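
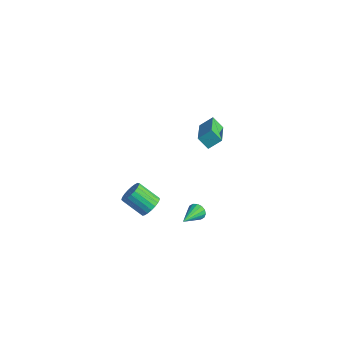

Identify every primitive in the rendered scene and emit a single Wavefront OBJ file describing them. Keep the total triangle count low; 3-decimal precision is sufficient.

v 3.638 -0.691 -2.68
v 3.786 -0.448 -2.187
v 4.162 -2.189 -2.1
v 3.506 -0.531 -2.15
v 3.261 -0.658 -2.254
v 3.117 -0.793 -2.473
v 3.112 -0.901 -2.748
v 3.249 -0.953 -3.004
v 3.489 -0.934 -3.174
v 3.77 -0.851 -3.211
v 4.015 -0.724 -3.107
v 4.159 -0.589 -2.888
v 4.164 -0.481 -2.613
v 4.027 -0.429 -2.357
v 0.514 -1.483 -4.266
v 0.964 -2.082 -4.088
v -0.184 -2.655 -3.115
v -0.634 -2.057 -3.294
v 1.046 -1.868 -3.864
v -0.102 -2.441 -2.892
v 1.037 -1.587 -3.71
v -0.111 -2.161 -2.738
v 0.936 -1.289 -3.653
v -0.212 -1.862 -2.68
v 0.763 -1.024 -3.701
v -0.385 -1.597 -2.729
v 0.547 -0.838 -3.847
v -0.601 -1.412 -2.875
v 0.325 -0.764 -4.065
v -0.823 -1.338 -3.093
v 0.136 -0.815 -4.319
v -1.012 -1.388 -3.346
v 0.012 -0.981 -4.563
v -1.136 -1.554 -3.591
v -0.025 -1.234 -4.756
v -1.173 -1.807 -3.783
v 0.031 -1.53 -4.864
v -1.117 -2.103 -3.892
v 0.171 -1.818 -4.869
v -0.977 -2.391 -3.896
v 0.37 -2.048 -4.769
v -0.778 -2.621 -3.797
v 0.594 -2.181 -4.583
v -0.554 -2.754 -3.611
v 0.804 -2.193 -4.342
v -0.344 -2.766 -3.37
v 2.089 0.835 3.336
v 3.454 -0.506 4.098
v 2.445 1.526 3.916
v 3.81 0.185 4.678
v 2.69 1.075 2.682
v 4.055 -0.266 3.444
v 3.046 1.766 3.262
v 4.411 0.425 4.024
f 2 1 4
f 2 4 3
f 4 1 5
f 4 5 3
f 5 1 6
f 5 6 3
f 6 1 7
f 6 7 3
f 7 1 8
f 7 8 3
f 8 1 9
f 8 9 3
f 9 1 10
f 9 10 3
f 10 1 11
f 10 11 3
f 11 1 12
f 11 12 3
f 12 1 13
f 12 13 3
f 13 1 14
f 13 14 3
f 14 1 2
f 14 2 3
f 16 15 19
f 16 19 17
f 17 19 20
f 17 20 18
f 19 15 21
f 19 21 20
f 20 21 22
f 20 22 18
f 21 15 23
f 21 23 22
f 22 23 24
f 22 24 18
f 23 15 25
f 23 25 24
f 24 25 26
f 24 26 18
f 25 15 27
f 25 27 26
f 26 27 28
f 26 28 18
f 27 15 29
f 27 29 28
f 28 29 30
f 28 30 18
f 29 15 31
f 29 31 30
f 30 31 32
f 30 32 18
f 31 15 33
f 31 33 32
f 32 33 34
f 32 34 18
f 33 15 35
f 33 35 34
f 34 35 36
f 34 36 18
f 35 15 37
f 35 37 36
f 36 37 38
f 36 38 18
f 37 15 39
f 37 39 38
f 38 39 40
f 38 40 18
f 39 15 41
f 39 41 40
f 40 41 42
f 40 42 18
f 41 15 43
f 41 43 42
f 42 43 44
f 42 44 18
f 43 15 45
f 43 45 44
f 44 45 46
f 44 46 18
f 45 15 16
f 45 16 46
f 46 16 17
f 46 17 18
f 48 50 47
f 51 48 47
f 47 50 49
f 49 51 47
f 48 54 50
f 52 48 51
f 52 54 48
f 50 54 49
f 53 51 49
f 49 54 53
f 53 52 51
f 54 52 53



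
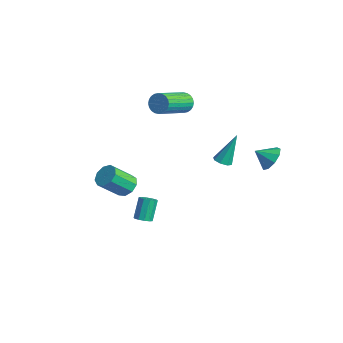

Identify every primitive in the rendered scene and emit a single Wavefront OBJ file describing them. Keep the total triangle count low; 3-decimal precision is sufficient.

v -0.401 -1.771 -3.388
v 0.072 -1.614 -3.282
v -0.366 -1.091 -2.105
v -0.839 -1.249 -2.212
v -0.074 -1.383 -3.439
v -0.512 -0.861 -2.262
v -0.345 -1.301 -3.577
v -0.783 -0.778 -2.4
v -0.638 -1.398 -3.642
v -1.076 -0.875 -2.466
v -0.84 -1.638 -3.611
v -1.278 -1.115 -2.434
v -0.874 -1.929 -3.495
v -1.312 -1.406 -2.318
v -0.728 -2.159 -3.338
v -1.166 -1.637 -2.161
v -0.457 -2.242 -3.2
v -0.895 -1.719 -2.023
v -0.164 -2.145 -3.134
v -0.602 -1.622 -1.958
v 0.038 -1.905 -3.166
v -0.4 -1.382 -1.989
v 3.066 3.847 1.709
v 3.659 3.342 1.454
v 2.674 3.093 2.291
v 3.824 3.612 1.917
v 3.634 3.993 2.282
v 3.179 4.305 2.38
v 2.671 4.403 2.164
v 2.348 4.241 1.735
v 2.361 3.895 1.294
v 2.704 3.526 1.048
v 3.217 3.308 1.111
v 1.504 1.87 1.187
v 2.034 1.868 1.184
v 1.516 2.69 2.933
v 1.879 2.208 1.025
v 1.505 2.35 0.961
v 1.13 2.211 1.029
v 0.974 1.872 1.189
v 1.129 1.532 1.348
v 1.503 1.39 1.412
v 1.878 1.529 1.344
v -3.546 2.212 2.725
v -3.15 2.569 3.147
v -2.397 0.705 4.017
v -2.794 0.348 3.595
v -3.372 2.546 3.291
v -2.619 0.683 4.161
v -3.62 2.473 3.349
v -2.867 0.609 4.218
v -3.857 2.36 3.312
v -3.104 0.496 4.181
v -4.047 2.224 3.185
v -3.294 0.361 4.055
v -4.161 2.087 2.989
v -3.408 0.223 3.858
v -4.181 1.968 2.752
v -3.428 0.105 3.622
v -4.104 1.887 2.512
v -3.351 0.023 3.381
v -3.943 1.855 2.303
v -3.19 -0.009 3.173
v -3.721 1.877 2.159
v -2.968 0.014 3.029
v -3.473 1.951 2.102
v -2.72 0.087 2.971
v -3.236 2.064 2.139
v -2.483 0.2 3.008
v -3.046 2.199 2.265
v -2.293 0.336 3.135
v -2.932 2.337 2.462
v -2.179 0.473 3.331
v -2.912 2.455 2.698
v -2.159 0.592 3.568
v -2.989 2.537 2.939
v -2.236 0.673 3.808
v -0.565 -2.62 -0.569
v 0.164 -2.645 -0.576
v 0.135 -3.826 0.562
v -0.595 -3.8 0.569
v 0.009 -2.314 -0.237
v -0.021 -3.495 0.901
v -0.416 -2.126 -0.052
v -0.446 -3.306 1.085
v -0.91 -2.169 -0.11
v -0.94 -3.349 1.028
v -1.243 -2.423 -0.382
v -1.273 -3.603 0.756
v -1.258 -2.769 -0.742
v -1.288 -3.949 0.396
v -0.95 -3.045 -1.021
v -0.98 -4.226 0.117
v -0.461 -3.122 -1.088
v -0.491 -4.303 0.05
v -0.021 -2.964 -0.912
v -0.051 -4.145 0.225
f 2 1 5
f 2 5 3
f 3 5 6
f 3 6 4
f 5 1 7
f 5 7 6
f 6 7 8
f 6 8 4
f 7 1 9
f 7 9 8
f 8 9 10
f 8 10 4
f 9 1 11
f 9 11 10
f 10 11 12
f 10 12 4
f 11 1 13
f 11 13 12
f 12 13 14
f 12 14 4
f 13 1 15
f 13 15 14
f 14 15 16
f 14 16 4
f 15 1 17
f 15 17 16
f 16 17 18
f 16 18 4
f 17 1 19
f 17 19 18
f 18 19 20
f 18 20 4
f 19 1 21
f 19 21 20
f 20 21 22
f 20 22 4
f 21 1 2
f 21 2 22
f 22 2 3
f 22 3 4
f 24 23 26
f 24 26 25
f 26 23 27
f 26 27 25
f 27 23 28
f 27 28 25
f 28 23 29
f 28 29 25
f 29 23 30
f 29 30 25
f 30 23 31
f 30 31 25
f 31 23 32
f 31 32 25
f 32 23 33
f 32 33 25
f 33 23 24
f 33 24 25
f 35 34 37
f 35 37 36
f 37 34 38
f 37 38 36
f 38 34 39
f 38 39 36
f 39 34 40
f 39 40 36
f 40 34 41
f 40 41 36
f 41 34 42
f 41 42 36
f 42 34 43
f 42 43 36
f 43 34 35
f 43 35 36
f 45 44 48
f 45 48 46
f 46 48 49
f 46 49 47
f 48 44 50
f 48 50 49
f 49 50 51
f 49 51 47
f 50 44 52
f 50 52 51
f 51 52 53
f 51 53 47
f 52 44 54
f 52 54 53
f 53 54 55
f 53 55 47
f 54 44 56
f 54 56 55
f 55 56 57
f 55 57 47
f 56 44 58
f 56 58 57
f 57 58 59
f 57 59 47
f 58 44 60
f 58 60 59
f 59 60 61
f 59 61 47
f 60 44 62
f 60 62 61
f 61 62 63
f 61 63 47
f 62 44 64
f 62 64 63
f 63 64 65
f 63 65 47
f 64 44 66
f 64 66 65
f 65 66 67
f 65 67 47
f 66 44 68
f 66 68 67
f 67 68 69
f 67 69 47
f 68 44 70
f 68 70 69
f 69 70 71
f 69 71 47
f 70 44 72
f 70 72 71
f 71 72 73
f 71 73 47
f 72 44 74
f 72 74 73
f 73 74 75
f 73 75 47
f 74 44 76
f 74 76 75
f 75 76 77
f 75 77 47
f 76 44 45
f 76 45 77
f 77 45 46
f 77 46 47
f 79 78 82
f 79 82 80
f 80 82 83
f 80 83 81
f 82 78 84
f 82 84 83
f 83 84 85
f 83 85 81
f 84 78 86
f 84 86 85
f 85 86 87
f 85 87 81
f 86 78 88
f 86 88 87
f 87 88 89
f 87 89 81
f 88 78 90
f 88 90 89
f 89 90 91
f 89 91 81
f 90 78 92
f 90 92 91
f 91 92 93
f 91 93 81
f 92 78 94
f 92 94 93
f 93 94 95
f 93 95 81
f 94 78 96
f 94 96 95
f 95 96 97
f 95 97 81
f 96 78 79
f 96 79 97
f 97 79 80
f 97 80 81



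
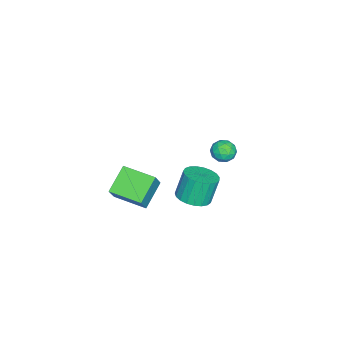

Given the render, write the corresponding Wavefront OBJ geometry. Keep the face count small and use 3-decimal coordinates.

v -0.799 0.663 -2.846
v 0.067 0.995 -2.644
v -0.394 1.289 -1.151
v -1.261 0.957 -1.354
v -0.119 1.322 -2.766
v -0.581 1.615 -1.273
v -0.423 1.534 -2.901
v -0.885 1.828 -1.409
v -0.792 1.596 -3.028
v -1.254 1.889 -1.535
v -1.163 1.496 -3.123
v -1.624 1.79 -1.63
v -1.47 1.253 -3.17
v -1.932 1.546 -1.677
v -1.662 0.907 -3.161
v -2.123 1.201 -1.668
v -1.704 0.52 -3.098
v -2.166 0.813 -1.605
v -1.59 0.157 -2.991
v -2.051 0.45 -1.498
v -1.339 -0.118 -2.86
v -1.801 0.175 -1.367
v -0.995 -0.259 -2.726
v -1.456 0.035 -1.233
v -0.617 -0.239 -2.613
v -1.078 0.054 -1.12
v -0.27 -0.064 -2.54
v -0.732 0.23 -1.047
v -0.015 0.237 -2.52
v -0.477 0.531 -1.027
v 0.104 0.612 -2.557
v -0.357 0.905 -1.064
v 1.512 3.394 3.336
v 2.12 3.41 3.625
v 1.3 2.45 3.835
v 1.908 2.466 4.124
v 1.436 2.909 4.308
v 1.567 3.492 4
v 1.853 2.368 3.46
v 1.984 2.951 3.152
v 2.331 2.776 3.701
v 2.073 3.111 4.225
v 1.347 2.749 3.235
v 1.089 3.084 3.759
v 1.834 3.485 3.437
v 1.586 2.375 4.023
v 1.308 2.635 4.132
v 1.666 2.645 4.301
v 1.509 3.533 3.657
v 1.867 3.543 3.827
v 1.465 3.248 4.228
v 1.553 2.317 3.633
v 1.911 2.327 3.803
v 1.754 3.215 3.159
v 2.112 3.225 3.328
v 1.955 2.612 3.232
v 2.315 3.122 3.651
v 2.191 2.567 3.945
v 2.159 2.509 3.555
v 2.236 2.852 3.373
v 2.164 3.318 3.959
v 2.04 2.763 4.253
v 1.762 3.024 4.361
v 1.839 3.367 4.18
v 2.288 2.946 4.004
v 1.38 3.097 3.207
v 1.256 2.542 3.501
v 1.581 2.493 3.28
v 1.658 2.836 3.099
v 1.229 3.293 3.515
v 1.105 2.738 3.809
v 1.184 3.008 4.087
v 1.261 3.351 3.905
v 1.132 2.914 3.456
v -0.448 -3.438 -3.705
v -1.842 -3.14 -2.762
v -0.187 -1.626 -3.892
v -1.581 -1.328 -2.949
v 0.321 -3.432 -2.571
v -1.073 -3.134 -1.628
v 0.582 -1.62 -2.758
v -0.812 -1.322 -1.815
f 2 1 5
f 2 5 3
f 3 5 6
f 3 6 4
f 5 1 7
f 5 7 6
f 6 7 8
f 6 8 4
f 7 1 9
f 7 9 8
f 8 9 10
f 8 10 4
f 9 1 11
f 9 11 10
f 10 11 12
f 10 12 4
f 11 1 13
f 11 13 12
f 12 13 14
f 12 14 4
f 13 1 15
f 13 15 14
f 14 15 16
f 14 16 4
f 15 1 17
f 15 17 16
f 16 17 18
f 16 18 4
f 17 1 19
f 17 19 18
f 18 19 20
f 18 20 4
f 19 1 21
f 19 21 20
f 20 21 22
f 20 22 4
f 21 1 23
f 21 23 22
f 22 23 24
f 22 24 4
f 23 1 25
f 23 25 24
f 24 25 26
f 24 26 4
f 25 1 27
f 25 27 26
f 26 27 28
f 26 28 4
f 27 1 29
f 27 29 28
f 28 29 30
f 28 30 4
f 29 1 31
f 29 31 30
f 30 31 32
f 30 32 4
f 31 1 2
f 31 2 32
f 32 2 3
f 32 3 4
f 33 70 49
f 70 44 73
f 49 73 38
f 70 73 49
f 33 49 45
f 49 38 50
f 45 50 34
f 49 50 45
f 33 45 54
f 45 34 55
f 54 55 40
f 45 55 54
f 33 54 66
f 54 40 69
f 66 69 43
f 54 69 66
f 33 66 70
f 66 43 74
f 70 74 44
f 66 74 70
f 34 50 61
f 50 38 64
f 61 64 42
f 50 64 61
f 38 73 51
f 73 44 72
f 51 72 37
f 73 72 51
f 44 74 71
f 74 43 67
f 71 67 35
f 74 67 71
f 43 69 68
f 69 40 56
f 68 56 39
f 69 56 68
f 40 55 60
f 55 34 57
f 60 57 41
f 55 57 60
f 36 62 48
f 62 42 63
f 48 63 37
f 62 63 48
f 36 48 46
f 48 37 47
f 46 47 35
f 48 47 46
f 36 46 53
f 46 35 52
f 53 52 39
f 46 52 53
f 36 53 58
f 53 39 59
f 58 59 41
f 53 59 58
f 36 58 62
f 58 41 65
f 62 65 42
f 58 65 62
f 37 63 51
f 63 42 64
f 51 64 38
f 63 64 51
f 35 47 71
f 47 37 72
f 71 72 44
f 47 72 71
f 39 52 68
f 52 35 67
f 68 67 43
f 52 67 68
f 41 59 60
f 59 39 56
f 60 56 40
f 59 56 60
f 42 65 61
f 65 41 57
f 61 57 34
f 65 57 61
f 76 78 75
f 79 76 75
f 75 78 77
f 77 79 75
f 76 82 78
f 80 76 79
f 80 82 76
f 78 82 77
f 81 79 77
f 77 82 81
f 81 80 79
f 82 80 81



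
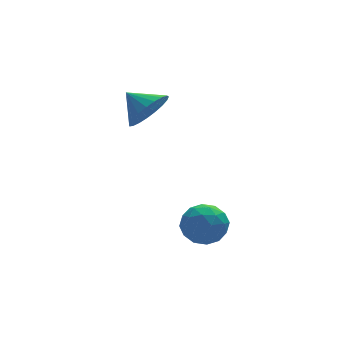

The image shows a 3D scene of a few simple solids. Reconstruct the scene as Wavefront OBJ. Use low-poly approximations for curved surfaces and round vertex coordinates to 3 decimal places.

v -3.158 0.471 2.094
v -2.573 0.396 2.747
v -3.702 1.209 2.666
v -2.426 0.662 2.543
v -2.406 0.895 2.262
v -2.515 1.055 1.952
v -2.736 1.114 1.666
v -3.03 1.062 1.454
v -3.346 0.907 1.353
v -3.63 0.678 1.38
v -3.832 0.412 1.531
v -3.917 0.157 1.778
v -3.872 -0.044 2.081
v -3.703 -0.156 2.385
v -3.44 -0.159 2.64
v -3.128 -0.054 2.8
v -2.821 0.143 2.838
v -3.267 -3.444 -1.356
v -2.771 -2.887 -1.697
v -2.329 -3.733 -0.463
v -1.833 -3.176 -0.804
v -2.504 -2.935 -0.398
v -3.083 -2.756 -0.95
v -2.017 -3.864 -1.21
v -2.596 -3.685 -1.762
v -1.998 -3.147 -1.606
v -2.299 -2.572 -1.104
v -2.801 -4.048 -1.056
v -3.102 -3.473 -0.554
v -3.101 -3.14 -1.605
v -1.999 -3.48 -0.555
v -2.393 -3.338 -0.316
v -2.101 -3.011 -0.517
v -3.285 -3.063 -1.166
v -2.993 -2.735 -1.366
v -2.836 -2.763 -0.603
v -2.107 -3.885 -0.794
v -1.815 -3.557 -0.994
v -2.999 -3.609 -1.643
v -2.707 -3.282 -1.844
v -2.264 -3.857 -1.557
v -2.355 -2.965 -1.752
v -1.804 -3.135 -1.227
v -1.912 -3.54 -1.466
v -2.253 -3.435 -1.79
v -2.532 -2.627 -1.457
v -1.981 -2.798 -0.932
v -2.375 -2.656 -0.693
v -2.716 -2.55 -1.018
v -2.078 -2.78 -1.404
v -3.119 -3.822 -1.228
v -2.568 -3.993 -0.703
v -2.384 -4.07 -1.142
v -2.725 -3.964 -1.467
v -3.296 -3.485 -0.933
v -2.745 -3.655 -0.408
v -2.847 -3.185 -0.37
v -3.188 -3.08 -0.694
v -3.022 -3.84 -0.756
f 2 1 4
f 2 4 3
f 4 1 5
f 4 5 3
f 5 1 6
f 5 6 3
f 6 1 7
f 6 7 3
f 7 1 8
f 7 8 3
f 8 1 9
f 8 9 3
f 9 1 10
f 9 10 3
f 10 1 11
f 10 11 3
f 11 1 12
f 11 12 3
f 12 1 13
f 12 13 3
f 13 1 14
f 13 14 3
f 14 1 15
f 14 15 3
f 15 1 16
f 15 16 3
f 16 1 17
f 16 17 3
f 17 1 2
f 17 2 3
f 18 55 34
f 55 29 58
f 34 58 23
f 55 58 34
f 18 34 30
f 34 23 35
f 30 35 19
f 34 35 30
f 18 30 39
f 30 19 40
f 39 40 25
f 30 40 39
f 18 39 51
f 39 25 54
f 51 54 28
f 39 54 51
f 18 51 55
f 51 28 59
f 55 59 29
f 51 59 55
f 19 35 46
f 35 23 49
f 46 49 27
f 35 49 46
f 23 58 36
f 58 29 57
f 36 57 22
f 58 57 36
f 29 59 56
f 59 28 52
f 56 52 20
f 59 52 56
f 28 54 53
f 54 25 41
f 53 41 24
f 54 41 53
f 25 40 45
f 40 19 42
f 45 42 26
f 40 42 45
f 21 47 33
f 47 27 48
f 33 48 22
f 47 48 33
f 21 33 31
f 33 22 32
f 31 32 20
f 33 32 31
f 21 31 38
f 31 20 37
f 38 37 24
f 31 37 38
f 21 38 43
f 38 24 44
f 43 44 26
f 38 44 43
f 21 43 47
f 43 26 50
f 47 50 27
f 43 50 47
f 22 48 36
f 48 27 49
f 36 49 23
f 48 49 36
f 20 32 56
f 32 22 57
f 56 57 29
f 32 57 56
f 24 37 53
f 37 20 52
f 53 52 28
f 37 52 53
f 26 44 45
f 44 24 41
f 45 41 25
f 44 41 45
f 27 50 46
f 50 26 42
f 46 42 19
f 50 42 46



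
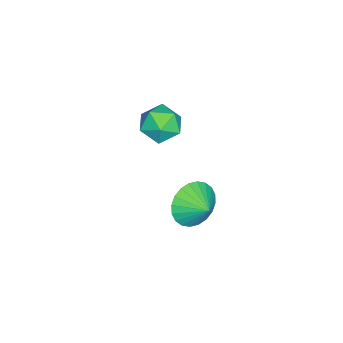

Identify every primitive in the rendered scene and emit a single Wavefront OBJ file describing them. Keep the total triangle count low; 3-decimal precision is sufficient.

v 3.416 -2.046 2.935
v 4.254 -2.32 2.621
v 2.746 -2.82 1.819
v 3.584 -3.094 1.505
v 3.259 -3.421 2.32
v 3.674 -2.943 3.009
v 3.326 -2.197 1.431
v 3.741 -1.719 2.12
v 4.199 -2.413 1.691
v 4.157 -3.17 2.241
v 2.843 -1.97 2.199
v 2.801 -2.727 2.749
v 3.656 -1.191 -2.42
v 4.067 -1.83 -1.681
v 4.184 -0.389 -2.02
v 4.347 -1.865 -1.983
v 4.523 -1.797 -2.351
v 4.566 -1.637 -2.73
v 4.47 -1.408 -3.062
v 4.251 -1.147 -3.296
v 3.941 -0.893 -3.396
v 3.587 -0.683 -3.348
v 3.244 -0.551 -3.158
v 2.964 -0.517 -2.856
v 2.789 -0.585 -2.488
v 2.745 -0.745 -2.109
v 2.841 -0.973 -1.777
v 3.06 -1.234 -1.544
v 3.37 -1.489 -1.443
v 3.724 -1.698 -1.491
f 1 12 6
f 1 6 2
f 1 2 8
f 1 8 11
f 1 11 12
f 2 6 10
f 6 12 5
f 12 11 3
f 11 8 7
f 8 2 9
f 4 10 5
f 4 5 3
f 4 3 7
f 4 7 9
f 4 9 10
f 5 10 6
f 3 5 12
f 7 3 11
f 9 7 8
f 10 9 2
f 14 13 16
f 14 16 15
f 16 13 17
f 16 17 15
f 17 13 18
f 17 18 15
f 18 13 19
f 18 19 15
f 19 13 20
f 19 20 15
f 20 13 21
f 20 21 15
f 21 13 22
f 21 22 15
f 22 13 23
f 22 23 15
f 23 13 24
f 23 24 15
f 24 13 25
f 24 25 15
f 25 13 26
f 25 26 15
f 26 13 27
f 26 27 15
f 27 13 28
f 27 28 15
f 28 13 29
f 28 29 15
f 29 13 30
f 29 30 15
f 30 13 14
f 30 14 15



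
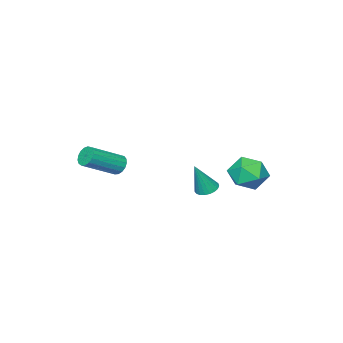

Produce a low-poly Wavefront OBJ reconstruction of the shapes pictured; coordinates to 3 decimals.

v -0.216 1.094 1.375
v 0.077 1.541 1.297
v 0.396 0.946 2.825
v -0.112 1.623 1.385
v -0.319 1.615 1.472
v -0.508 1.516 1.541
v -0.647 1.344 1.582
v -0.711 1.129 1.588
v -0.689 0.908 1.556
v -0.586 0.718 1.493
v -0.418 0.594 1.41
v -0.216 0.556 1.321
v -0.013 0.611 1.241
v 0.154 0.75 1.184
v 0.258 0.948 1.161
v 0.28 1.171 1.174
v 0.216 1.38 1.223
v 2.428 -1.417 2.844
v 2.628 -1.615 2.407
v 4.072 -2.081 3.279
v 3.872 -1.883 3.716
v 2.705 -1.378 2.406
v 4.149 -1.844 3.278
v 2.719 -1.15 2.505
v 4.163 -1.616 3.377
v 2.665 -0.984 2.682
v 4.109 -1.449 3.554
v 2.558 -0.916 2.896
v 4.002 -1.382 3.768
v 2.421 -0.964 3.099
v 3.865 -1.429 3.97
v 2.285 -1.115 3.242
v 3.729 -1.581 4.114
v 2.182 -1.335 3.295
v 3.626 -1.801 4.167
v 2.136 -1.575 3.244
v 3.58 -2.04 4.116
v 2.156 -1.778 3.102
v 3.6 -2.243 3.974
v 2.239 -1.898 2.9
v 3.683 -2.364 3.772
v 2.365 -1.908 2.686
v 3.809 -2.374 3.558
v 2.505 -1.806 2.508
v 3.949 -2.272 3.38
v -2.187 2.382 2.647
v -1.606 2.762 1.974
v -2.234 1.038 1.846
v -1.653 1.418 1.173
v -1.31 1.228 2.058
v -1.281 2.058 2.552
v -2.559 1.742 1.268
v -2.53 2.572 1.762
v -1.835 2.367 1.122
v -1.063 2.049 1.61
v -2.777 1.751 2.21
v -2.005 1.433 2.698
f 2 1 4
f 2 4 3
f 4 1 5
f 4 5 3
f 5 1 6
f 5 6 3
f 6 1 7
f 6 7 3
f 7 1 8
f 7 8 3
f 8 1 9
f 8 9 3
f 9 1 10
f 9 10 3
f 10 1 11
f 10 11 3
f 11 1 12
f 11 12 3
f 12 1 13
f 12 13 3
f 13 1 14
f 13 14 3
f 14 1 15
f 14 15 3
f 15 1 16
f 15 16 3
f 16 1 17
f 16 17 3
f 17 1 2
f 17 2 3
f 19 18 22
f 19 22 20
f 20 22 23
f 20 23 21
f 22 18 24
f 22 24 23
f 23 24 25
f 23 25 21
f 24 18 26
f 24 26 25
f 25 26 27
f 25 27 21
f 26 18 28
f 26 28 27
f 27 28 29
f 27 29 21
f 28 18 30
f 28 30 29
f 29 30 31
f 29 31 21
f 30 18 32
f 30 32 31
f 31 32 33
f 31 33 21
f 32 18 34
f 32 34 33
f 33 34 35
f 33 35 21
f 34 18 36
f 34 36 35
f 35 36 37
f 35 37 21
f 36 18 38
f 36 38 37
f 37 38 39
f 37 39 21
f 38 18 40
f 38 40 39
f 39 40 41
f 39 41 21
f 40 18 42
f 40 42 41
f 41 42 43
f 41 43 21
f 42 18 44
f 42 44 43
f 43 44 45
f 43 45 21
f 44 18 19
f 44 19 45
f 45 19 20
f 45 20 21
f 46 57 51
f 46 51 47
f 46 47 53
f 46 53 56
f 46 56 57
f 47 51 55
f 51 57 50
f 57 56 48
f 56 53 52
f 53 47 54
f 49 55 50
f 49 50 48
f 49 48 52
f 49 52 54
f 49 54 55
f 50 55 51
f 48 50 57
f 52 48 56
f 54 52 53
f 55 54 47



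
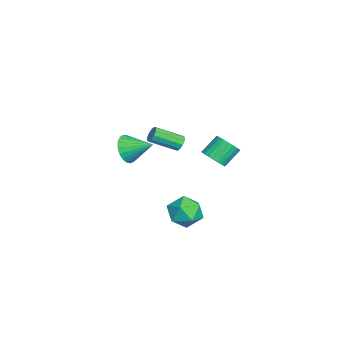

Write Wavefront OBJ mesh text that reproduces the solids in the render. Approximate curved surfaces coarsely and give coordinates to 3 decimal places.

v -3.472 -2.203 0.633
v -3.045 -2.716 1.456
v -2.988 -0.657 1.347
v -2.705 -2.694 1.176
v -2.498 -2.586 0.802
v -2.46 -2.412 0.399
v -2.596 -2.202 0.037
v -2.884 -1.992 -0.223
v -3.274 -1.819 -0.334
v -3.697 -1.712 -0.278
v -4.082 -1.69 -0.065
v -4.362 -1.756 0.269
v -4.487 -1.9 0.667
v -4.437 -2.096 1.058
v -4.221 -2.311 1.376
v -3.874 -2.507 1.566
v -3.458 -2.651 1.594
v 4.197 2.339 0.939
v 4.973 1.985 0.173
v 2.987 1.095 0.287
v 3.763 0.741 -0.479
v 3.921 0.53 0.636
v 4.669 1.299 1.039
v 3.291 1.781 -0.579
v 4.039 2.55 -0.176
v 4.413 1.641 -0.765
v 4.803 0.868 -0.014
v 3.157 2.212 0.474
v 3.547 1.439 1.225
v -2.02 2.869 0.814
v -1.262 3.157 1.069
v -1.922 4.018 2.061
v -2.68 3.731 1.806
v -1.336 3.374 0.831
v -1.996 4.235 1.822
v -1.515 3.515 0.589
v -2.175 4.376 1.581
v -1.771 3.558 0.382
v -2.431 4.419 1.374
v -2.064 3.496 0.241
v -2.724 4.357 1.233
v -2.351 3.338 0.187
v -3.011 4.199 1.179
v -2.587 3.109 0.228
v -3.247 3.97 1.22
v -2.737 2.844 0.359
v -3.397 3.705 1.351
v -2.778 2.582 0.559
v -3.438 3.443 1.551
v -2.704 2.365 0.798
v -3.364 3.226 1.789
v -2.525 2.224 1.039
v -3.185 3.085 2.031
v -2.269 2.181 1.246
v -2.929 3.042 2.238
v -1.976 2.243 1.387
v -2.636 3.104 2.379
v -1.689 2.401 1.441
v -2.349 3.262 2.433
v -1.453 2.63 1.4
v -2.113 3.491 2.392
v -1.303 2.895 1.269
v -1.963 3.756 2.261
v -1.491 1.001 2.402
v -1.112 0.854 2.016
v -0.871 -0.768 2.872
v -1.249 -0.621 3.258
v -0.946 1.015 2.274
v -0.704 -0.608 3.129
v -0.987 1.17 2.58
v -0.746 -0.453 3.436
v -1.221 1.261 2.819
v -0.98 -0.362 3.674
v -1.558 1.253 2.898
v -1.317 -0.37 3.754
v -1.869 1.148 2.788
v -1.628 -0.474 3.644
v -2.036 0.988 2.531
v -1.794 -0.635 3.386
v -1.994 0.833 2.224
v -1.753 -0.79 3.08
v -1.76 0.742 1.986
v -1.519 -0.881 2.841
v -1.423 0.75 1.906
v -1.182 -0.873 2.762
f 2 1 4
f 2 4 3
f 4 1 5
f 4 5 3
f 5 1 6
f 5 6 3
f 6 1 7
f 6 7 3
f 7 1 8
f 7 8 3
f 8 1 9
f 8 9 3
f 9 1 10
f 9 10 3
f 10 1 11
f 10 11 3
f 11 1 12
f 11 12 3
f 12 1 13
f 12 13 3
f 13 1 14
f 13 14 3
f 14 1 15
f 14 15 3
f 15 1 16
f 15 16 3
f 16 1 17
f 16 17 3
f 17 1 2
f 17 2 3
f 18 29 23
f 18 23 19
f 18 19 25
f 18 25 28
f 18 28 29
f 19 23 27
f 23 29 22
f 29 28 20
f 28 25 24
f 25 19 26
f 21 27 22
f 21 22 20
f 21 20 24
f 21 24 26
f 21 26 27
f 22 27 23
f 20 22 29
f 24 20 28
f 26 24 25
f 27 26 19
f 31 30 34
f 31 34 32
f 32 34 35
f 32 35 33
f 34 30 36
f 34 36 35
f 35 36 37
f 35 37 33
f 36 30 38
f 36 38 37
f 37 38 39
f 37 39 33
f 38 30 40
f 38 40 39
f 39 40 41
f 39 41 33
f 40 30 42
f 40 42 41
f 41 42 43
f 41 43 33
f 42 30 44
f 42 44 43
f 43 44 45
f 43 45 33
f 44 30 46
f 44 46 45
f 45 46 47
f 45 47 33
f 46 30 48
f 46 48 47
f 47 48 49
f 47 49 33
f 48 30 50
f 48 50 49
f 49 50 51
f 49 51 33
f 50 30 52
f 50 52 51
f 51 52 53
f 51 53 33
f 52 30 54
f 52 54 53
f 53 54 55
f 53 55 33
f 54 30 56
f 54 56 55
f 55 56 57
f 55 57 33
f 56 30 58
f 56 58 57
f 57 58 59
f 57 59 33
f 58 30 60
f 58 60 59
f 59 60 61
f 59 61 33
f 60 30 62
f 60 62 61
f 61 62 63
f 61 63 33
f 62 30 31
f 62 31 63
f 63 31 32
f 63 32 33
f 65 64 68
f 65 68 66
f 66 68 69
f 66 69 67
f 68 64 70
f 68 70 69
f 69 70 71
f 69 71 67
f 70 64 72
f 70 72 71
f 71 72 73
f 71 73 67
f 72 64 74
f 72 74 73
f 73 74 75
f 73 75 67
f 74 64 76
f 74 76 75
f 75 76 77
f 75 77 67
f 76 64 78
f 76 78 77
f 77 78 79
f 77 79 67
f 78 64 80
f 78 80 79
f 79 80 81
f 79 81 67
f 80 64 82
f 80 82 81
f 81 82 83
f 81 83 67
f 82 64 84
f 82 84 83
f 83 84 85
f 83 85 67
f 84 64 65
f 84 65 85
f 85 65 66
f 85 66 67



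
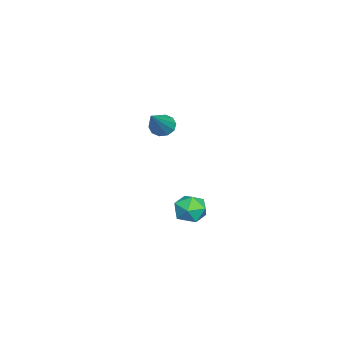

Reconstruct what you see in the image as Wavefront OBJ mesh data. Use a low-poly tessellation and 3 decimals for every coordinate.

v -2.736 2.646 2.078
v -2.375 2.962 1.685
v -1.144 2.494 3.422
v -2.547 3.214 1.917
v -2.791 3.249 2.21
v -3.014 3.053 2.453
v -3.132 2.702 2.552
v -3.098 2.329 2.47
v -2.926 2.077 2.238
v -2.681 2.043 1.945
v -2.458 2.238 1.702
v -2.341 2.589 1.603
v -3.034 4.551 -3.503
v -2.511 4.63 -2.808
v -3.049 3.15 -3.332
v -2.526 3.229 -2.637
v -3.35 3.514 -2.598
v -3.341 4.38 -2.704
v -2.219 3.4 -3.436
v -2.21 4.266 -3.542
v -2.008 3.919 -2.767
v -2.706 3.989 -2.249
v -2.854 3.791 -3.891
v -3.552 3.861 -3.373
f 2 1 4
f 2 4 3
f 4 1 5
f 4 5 3
f 5 1 6
f 5 6 3
f 6 1 7
f 6 7 3
f 7 1 8
f 7 8 3
f 8 1 9
f 8 9 3
f 9 1 10
f 9 10 3
f 10 1 11
f 10 11 3
f 11 1 12
f 11 12 3
f 12 1 2
f 12 2 3
f 13 24 18
f 13 18 14
f 13 14 20
f 13 20 23
f 13 23 24
f 14 18 22
f 18 24 17
f 24 23 15
f 23 20 19
f 20 14 21
f 16 22 17
f 16 17 15
f 16 15 19
f 16 19 21
f 16 21 22
f 17 22 18
f 15 17 24
f 19 15 23
f 21 19 20
f 22 21 14



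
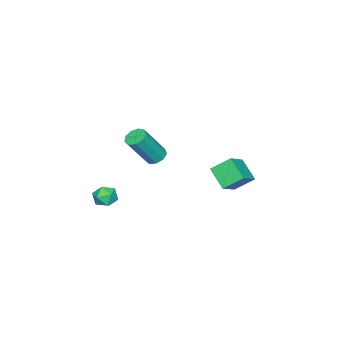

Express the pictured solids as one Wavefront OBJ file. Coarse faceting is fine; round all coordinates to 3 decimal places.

v 1.8 -3.359 0.922
v 2.027 -3.018 0.402
v 2.433 -4.182 0.658
v 2.66 -3.841 0.138
v 2.817 -3.651 0.753
v 2.426 -3.142 0.916
v 2.034 -4.058 0.144
v 1.643 -3.549 0.307
v 2.172 -3.449 -0.079
v 2.655 -3.198 0.297
v 1.805 -4.002 0.763
v 2.288 -3.751 1.139
v -0.611 -2.651 2.083
v -0.119 -2.697 1.78
v 0.824 -3.216 3.394
v 0.331 -3.169 3.697
v -0.157 -2.329 1.921
v 0.786 -2.847 3.535
v -0.408 -2.11 2.138
v 0.535 -2.629 3.752
v -0.754 -2.145 2.329
v 0.189 -2.664 3.943
v -1.033 -2.416 2.405
v -0.091 -2.935 4.019
v -1.115 -2.797 2.33
v -0.173 -3.316 3.944
v -0.961 -3.109 2.14
v -0.019 -3.628 3.754
v -0.644 -3.207 1.923
v 0.299 -3.726 3.537
v -0.311 -3.044 1.781
v 0.631 -3.563 3.395
v -4.531 -1.382 -0.539
v -5.015 -0.527 0.218
v -4.066 -0.404 -1.345
v -4.55 0.45 -0.589
v -3.37 -1.35 0.169
v -3.854 -0.496 0.925
v -2.905 -0.373 -0.638
v -3.389 0.482 0.119
f 1 12 6
f 1 6 2
f 1 2 8
f 1 8 11
f 1 11 12
f 2 6 10
f 6 12 5
f 12 11 3
f 11 8 7
f 8 2 9
f 4 10 5
f 4 5 3
f 4 3 7
f 4 7 9
f 4 9 10
f 5 10 6
f 3 5 12
f 7 3 11
f 9 7 8
f 10 9 2
f 14 13 17
f 14 17 15
f 15 17 18
f 15 18 16
f 17 13 19
f 17 19 18
f 18 19 20
f 18 20 16
f 19 13 21
f 19 21 20
f 20 21 22
f 20 22 16
f 21 13 23
f 21 23 22
f 22 23 24
f 22 24 16
f 23 13 25
f 23 25 24
f 24 25 26
f 24 26 16
f 25 13 27
f 25 27 26
f 26 27 28
f 26 28 16
f 27 13 29
f 27 29 28
f 28 29 30
f 28 30 16
f 29 13 31
f 29 31 30
f 30 31 32
f 30 32 16
f 31 13 14
f 31 14 32
f 32 14 15
f 32 15 16
f 34 36 33
f 37 34 33
f 33 36 35
f 35 37 33
f 34 40 36
f 38 34 37
f 38 40 34
f 36 40 35
f 39 37 35
f 35 40 39
f 39 38 37
f 40 38 39



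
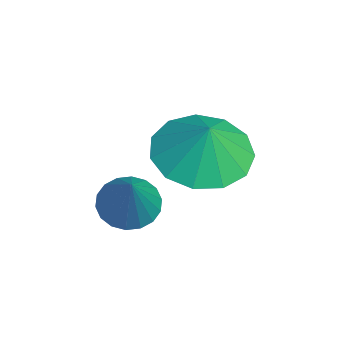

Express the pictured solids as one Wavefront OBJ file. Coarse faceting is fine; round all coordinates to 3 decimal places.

v 1.136 0.851 -1.696
v 2.113 0.519 -2.076
v 1.564 0.929 -0.664
v 2.109 1.138 -2.121
v 1.796 1.665 -2.031
v 1.273 1.933 -1.835
v 0.707 1.859 -1.594
v 0.277 1.464 -1.386
v 0.12 0.874 -1.276
v 0.285 0.277 -1.3
v 0.721 -0.137 -1.449
v 1.288 -0.238 -1.677
v 1.807 0.006 -1.911
v 2.131 -0.779 -2.358
v 2.65 -0.606 -2.745
v 3.209 -0.841 -0.942
v 2.545 -0.343 -2.654
v 2.358 -0.166 -2.503
v 2.126 -0.11 -2.325
v 1.895 -0.187 -2.152
v 1.711 -0.382 -2.021
v 1.61 -0.655 -1.956
v 1.613 -0.952 -1.971
v 1.718 -1.216 -2.062
v 1.905 -1.393 -2.212
v 2.137 -1.449 -2.391
v 2.368 -1.372 -2.564
v 2.552 -1.177 -2.695
v 2.653 -0.904 -2.76
f 2 1 4
f 2 4 3
f 4 1 5
f 4 5 3
f 5 1 6
f 5 6 3
f 6 1 7
f 6 7 3
f 7 1 8
f 7 8 3
f 8 1 9
f 8 9 3
f 9 1 10
f 9 10 3
f 10 1 11
f 10 11 3
f 11 1 12
f 11 12 3
f 12 1 13
f 12 13 3
f 13 1 2
f 13 2 3
f 15 14 17
f 15 17 16
f 17 14 18
f 17 18 16
f 18 14 19
f 18 19 16
f 19 14 20
f 19 20 16
f 20 14 21
f 20 21 16
f 21 14 22
f 21 22 16
f 22 14 23
f 22 23 16
f 23 14 24
f 23 24 16
f 24 14 25
f 24 25 16
f 25 14 26
f 25 26 16
f 26 14 27
f 26 27 16
f 27 14 28
f 27 28 16
f 28 14 29
f 28 29 16
f 29 14 15
f 29 15 16



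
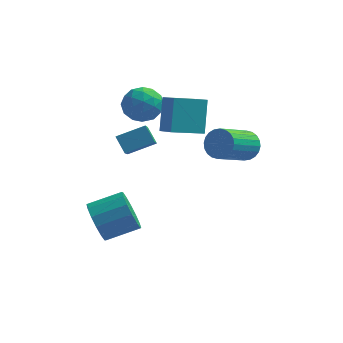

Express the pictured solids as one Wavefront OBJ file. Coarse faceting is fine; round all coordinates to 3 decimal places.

v -4.634 -1.931 -1.434
v -4.205 -2.208 -2.236
v -2.917 -1.686 -1.727
v -3.346 -1.409 -0.926
v -4.357 -1.748 -2.324
v -3.069 -1.226 -1.816
v -4.582 -1.338 -2.174
v -3.294 -0.816 -1.666
v -4.822 -1.086 -1.826
v -3.534 -0.564 -1.317
v -5.011 -1.061 -1.373
v -3.723 -0.539 -0.864
v -5.099 -1.269 -0.936
v -3.811 -0.747 -0.427
v -5.063 -1.654 -0.633
v -3.775 -1.132 -0.124
v -4.911 -2.114 -0.544
v -3.623 -1.592 -0.036
v -4.686 -2.524 -0.694
v -3.398 -2.002 -0.186
v -4.446 -2.776 -1.043
v -3.158 -2.254 -0.534
v -4.257 -2.801 -1.496
v -2.969 -2.279 -0.987
v -4.169 -2.593 -1.933
v -2.881 -2.071 -1.424
v -4.014 2.2 2.321
v -3.317 2.677 2.645
v -3.743 1.143 3.295
v -3.046 1.62 3.619
v -3.892 1.91 3.75
v -4.06 2.564 3.148
v -3 1.256 2.792
v -3.168 1.91 2.19
v -2.691 2.094 2.936
v -3.242 2.498 3.528
v -3.818 1.322 2.412
v -4.369 1.726 3.004
v -3.689 2.531 2.397
v -3.371 1.289 3.543
v -3.868 1.459 3.62
v -3.459 1.74 3.81
v -4.126 2.465 2.693
v -3.716 2.745 2.883
v -4.054 2.294 3.533
v -3.344 1.075 3.057
v -2.934 1.355 3.247
v -3.601 2.08 2.13
v -3.192 2.361 2.32
v -3.006 1.526 2.407
v -2.911 2.469 2.759
v -2.752 1.847 3.331
v -2.725 1.634 2.845
v -2.824 2.018 2.491
v -3.235 2.706 3.107
v -3.076 2.085 3.679
v -3.574 2.256 3.756
v -3.672 2.64 3.402
v -2.867 2.363 3.278
v -3.984 1.735 2.261
v -3.825 1.114 2.833
v -3.388 1.18 2.538
v -3.486 1.564 2.184
v -4.308 1.973 2.609
v -4.149 1.351 3.181
v -4.236 1.802 3.449
v -4.335 2.186 3.095
v -4.193 1.457 2.662
v -4.351 1.138 1.408
v -4.148 -0.366 2.518
v -3.272 1.612 1.854
v -3.069 0.108 2.963
v -3.911 0.732 0.777
v -3.708 -0.772 1.886
v -2.832 1.206 1.222
v -2.629 -0.298 2.332
v 0.795 0.383 2.086
v 1.413 0.108 2.302
v 0.562 -1.138 3.149
v -0.055 -0.863 2.934
v 1.358 0.285 2.508
v 0.508 -0.961 3.355
v 1.218 0.477 2.649
v 0.367 -0.768 3.496
v 1.013 0.655 2.705
v 0.162 -0.591 3.552
v 0.775 0.792 2.667
v -0.076 -0.454 3.514
v 0.54 0.866 2.54
v -0.311 -0.38 3.387
v 0.344 0.866 2.344
v -0.507 -0.379 3.191
v 0.217 0.793 2.109
v -0.634 -0.452 2.956
v 0.178 0.658 1.871
v -0.673 -0.588 2.718
v 0.232 0.481 1.665
v -0.618 -0.765 2.512
v 0.373 0.288 1.524
v -0.478 -0.957 2.371
v 0.578 0.111 1.468
v -0.273 -1.135 2.315
v 0.816 -0.026 1.506
v -0.035 -1.272 2.353
v 1.051 -0.1 1.633
v 0.2 -1.346 2.48
v 1.247 -0.101 1.829
v 0.396 -1.346 2.676
v 1.374 -0.028 2.064
v 0.523 -1.273 2.911
v -2.108 0.34 2.542
v -2.143 1.215 3.929
v -2.674 0.968 2.132
v -2.709 1.843 3.518
v -0.911 1.117 2.082
v -0.946 1.992 3.468
v -1.477 1.745 1.671
v -1.512 2.62 3.058
f 2 1 5
f 2 5 3
f 3 5 6
f 3 6 4
f 5 1 7
f 5 7 6
f 6 7 8
f 6 8 4
f 7 1 9
f 7 9 8
f 8 9 10
f 8 10 4
f 9 1 11
f 9 11 10
f 10 11 12
f 10 12 4
f 11 1 13
f 11 13 12
f 12 13 14
f 12 14 4
f 13 1 15
f 13 15 14
f 14 15 16
f 14 16 4
f 15 1 17
f 15 17 16
f 16 17 18
f 16 18 4
f 17 1 19
f 17 19 18
f 18 19 20
f 18 20 4
f 19 1 21
f 19 21 20
f 20 21 22
f 20 22 4
f 21 1 23
f 21 23 22
f 22 23 24
f 22 24 4
f 23 1 25
f 23 25 24
f 24 25 26
f 24 26 4
f 25 1 2
f 25 2 26
f 26 2 3
f 26 3 4
f 27 64 43
f 64 38 67
f 43 67 32
f 64 67 43
f 27 43 39
f 43 32 44
f 39 44 28
f 43 44 39
f 27 39 48
f 39 28 49
f 48 49 34
f 39 49 48
f 27 48 60
f 48 34 63
f 60 63 37
f 48 63 60
f 27 60 64
f 60 37 68
f 64 68 38
f 60 68 64
f 28 44 55
f 44 32 58
f 55 58 36
f 44 58 55
f 32 67 45
f 67 38 66
f 45 66 31
f 67 66 45
f 38 68 65
f 68 37 61
f 65 61 29
f 68 61 65
f 37 63 62
f 63 34 50
f 62 50 33
f 63 50 62
f 34 49 54
f 49 28 51
f 54 51 35
f 49 51 54
f 30 56 42
f 56 36 57
f 42 57 31
f 56 57 42
f 30 42 40
f 42 31 41
f 40 41 29
f 42 41 40
f 30 40 47
f 40 29 46
f 47 46 33
f 40 46 47
f 30 47 52
f 47 33 53
f 52 53 35
f 47 53 52
f 30 52 56
f 52 35 59
f 56 59 36
f 52 59 56
f 31 57 45
f 57 36 58
f 45 58 32
f 57 58 45
f 29 41 65
f 41 31 66
f 65 66 38
f 41 66 65
f 33 46 62
f 46 29 61
f 62 61 37
f 46 61 62
f 35 53 54
f 53 33 50
f 54 50 34
f 53 50 54
f 36 59 55
f 59 35 51
f 55 51 28
f 59 51 55
f 70 72 69
f 73 70 69
f 69 72 71
f 71 73 69
f 70 76 72
f 74 70 73
f 74 76 70
f 72 76 71
f 75 73 71
f 71 76 75
f 75 74 73
f 76 74 75
f 78 77 81
f 78 81 79
f 79 81 82
f 79 82 80
f 81 77 83
f 81 83 82
f 82 83 84
f 82 84 80
f 83 77 85
f 83 85 84
f 84 85 86
f 84 86 80
f 85 77 87
f 85 87 86
f 86 87 88
f 86 88 80
f 87 77 89
f 87 89 88
f 88 89 90
f 88 90 80
f 89 77 91
f 89 91 90
f 90 91 92
f 90 92 80
f 91 77 93
f 91 93 92
f 92 93 94
f 92 94 80
f 93 77 95
f 93 95 94
f 94 95 96
f 94 96 80
f 95 77 97
f 95 97 96
f 96 97 98
f 96 98 80
f 97 77 99
f 97 99 98
f 98 99 100
f 98 100 80
f 99 77 101
f 99 101 100
f 100 101 102
f 100 102 80
f 101 77 103
f 101 103 102
f 102 103 104
f 102 104 80
f 103 77 105
f 103 105 104
f 104 105 106
f 104 106 80
f 105 77 107
f 105 107 106
f 106 107 108
f 106 108 80
f 107 77 109
f 107 109 108
f 108 109 110
f 108 110 80
f 109 77 78
f 109 78 110
f 110 78 79
f 110 79 80
f 112 114 111
f 115 112 111
f 111 114 113
f 113 115 111
f 112 118 114
f 116 112 115
f 116 118 112
f 114 118 113
f 117 115 113
f 113 118 117
f 117 116 115
f 118 116 117



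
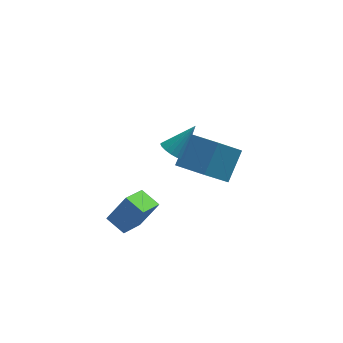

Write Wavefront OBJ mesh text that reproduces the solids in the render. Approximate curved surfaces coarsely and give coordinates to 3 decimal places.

v -0.3 2.204 -0.613
v 0.379 3.313 0.482
v -1.46 3.329 -1.034
v -0.781 4.438 0.061
v 0.801 2.842 -1.941
v 1.48 3.951 -0.846
v -0.359 3.967 -2.362
v 0.32 5.076 -1.267
v -1.767 0.775 2.726
v -1.308 0.705 2.347
v -0.773 1.305 3.834
v -1.396 0.973 2.298
v -1.57 1.197 2.348
v -1.789 1.323 2.484
v -2.003 1.324 2.675
v -2.163 1.2 2.878
v -2.232 0.978 3.047
v -2.195 0.709 3.142
v -2.06 0.456 3.142
v -1.858 0.276 3.046
v -1.635 0.21 2.878
v -1.442 0.273 2.674
v -1.324 0.452 2.483
v -3.199 -0.829 -0.624
v -3.903 -1.935 0.105
v -3.868 -0.173 -0.275
v -4.573 -1.279 0.453
v -2.387 -0.601 0.507
v -3.092 -1.707 1.235
v -3.057 0.055 0.855
v -3.761 -1.051 1.584
f 2 4 1
f 5 2 1
f 1 4 3
f 3 5 1
f 2 8 4
f 6 2 5
f 6 8 2
f 4 8 3
f 7 5 3
f 3 8 7
f 7 6 5
f 8 6 7
f 10 9 12
f 10 12 11
f 12 9 13
f 12 13 11
f 13 9 14
f 13 14 11
f 14 9 15
f 14 15 11
f 15 9 16
f 15 16 11
f 16 9 17
f 16 17 11
f 17 9 18
f 17 18 11
f 18 9 19
f 18 19 11
f 19 9 20
f 19 20 11
f 20 9 21
f 20 21 11
f 21 9 22
f 21 22 11
f 22 9 23
f 22 23 11
f 23 9 10
f 23 10 11
f 25 27 24
f 28 25 24
f 24 27 26
f 26 28 24
f 25 31 27
f 29 25 28
f 29 31 25
f 27 31 26
f 30 28 26
f 26 31 30
f 30 29 28
f 31 29 30



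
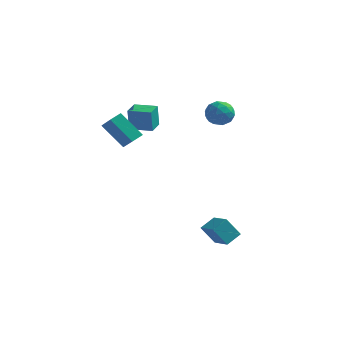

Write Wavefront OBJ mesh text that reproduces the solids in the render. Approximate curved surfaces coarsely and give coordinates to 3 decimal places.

v 1.566 4 2.416
v 2.107 3.732 3.238
v 1.113 2.428 2.202
v 1.654 2.16 3.024
v 0.808 2.72 3.131
v 1.089 3.692 3.263
v 2.131 2.468 2.177
v 2.412 3.44 2.309
v 2.457 2.786 3.09
v 1.639 2.941 3.68
v 1.581 3.219 1.76
v 0.763 3.374 2.35
v 1.876 4.004 2.845
v 1.344 2.156 2.595
v 0.846 2.485 2.657
v 1.165 2.328 3.14
v 1.278 3.98 2.86
v 1.596 3.823 3.343
v 0.832 3.228 3.281
v 1.624 2.337 2.097
v 1.942 2.18 2.58
v 2.055 3.832 2.3
v 2.374 3.675 2.783
v 2.388 2.932 2.159
v 2.4 3.29 3.242
v 2.134 2.366 3.116
v 2.414 2.547 2.619
v 2.579 3.118 2.696
v 1.92 3.382 3.588
v 1.653 2.458 3.463
v 1.156 2.787 3.526
v 1.321 3.358 3.603
v 2.125 2.825 3.502
v 1.567 3.702 1.977
v 1.3 2.778 1.852
v 1.899 2.802 1.837
v 2.064 3.373 1.914
v 1.086 3.794 2.324
v 0.82 2.87 2.198
v 0.641 3.042 2.744
v 0.806 3.613 2.821
v 1.095 3.335 1.938
v -4.31 2.656 0.523
v -4.408 2.653 2.16
v -4.319 3.916 0.524
v -4.417 3.913 2.161
v -2.723 2.667 0.619
v -2.821 2.664 2.256
v -2.732 3.927 0.62
v -2.83 3.924 2.257
v -3.803 0.235 0.163
v -5.343 0.496 1.697
v -3.392 0.996 0.446
v -4.932 1.257 1.98
v -2.848 -0.697 1.28
v -4.388 -0.436 2.814
v -2.437 0.064 1.563
v -3.977 0.325 3.097
v 4.484 -4.302 -4.517
v 3.625 -4.456 -3.31
v 3.357 -3.216 -5.181
v 2.498 -3.371 -3.974
v 5.042 -3.409 -4.006
v 4.183 -3.564 -2.799
v 3.915 -2.324 -4.67
v 3.056 -2.478 -3.463
f 1 38 17
f 38 12 41
f 17 41 6
f 38 41 17
f 1 17 13
f 17 6 18
f 13 18 2
f 17 18 13
f 1 13 22
f 13 2 23
f 22 23 8
f 13 23 22
f 1 22 34
f 22 8 37
f 34 37 11
f 22 37 34
f 1 34 38
f 34 11 42
f 38 42 12
f 34 42 38
f 2 18 29
f 18 6 32
f 29 32 10
f 18 32 29
f 6 41 19
f 41 12 40
f 19 40 5
f 41 40 19
f 12 42 39
f 42 11 35
f 39 35 3
f 42 35 39
f 11 37 36
f 37 8 24
f 36 24 7
f 37 24 36
f 8 23 28
f 23 2 25
f 28 25 9
f 23 25 28
f 4 30 16
f 30 10 31
f 16 31 5
f 30 31 16
f 4 16 14
f 16 5 15
f 14 15 3
f 16 15 14
f 4 14 21
f 14 3 20
f 21 20 7
f 14 20 21
f 4 21 26
f 21 7 27
f 26 27 9
f 21 27 26
f 4 26 30
f 26 9 33
f 30 33 10
f 26 33 30
f 5 31 19
f 31 10 32
f 19 32 6
f 31 32 19
f 3 15 39
f 15 5 40
f 39 40 12
f 15 40 39
f 7 20 36
f 20 3 35
f 36 35 11
f 20 35 36
f 9 27 28
f 27 7 24
f 28 24 8
f 27 24 28
f 10 33 29
f 33 9 25
f 29 25 2
f 33 25 29
f 44 46 43
f 47 44 43
f 43 46 45
f 45 47 43
f 44 50 46
f 48 44 47
f 48 50 44
f 46 50 45
f 49 47 45
f 45 50 49
f 49 48 47
f 50 48 49
f 52 54 51
f 55 52 51
f 51 54 53
f 53 55 51
f 52 58 54
f 56 52 55
f 56 58 52
f 54 58 53
f 57 55 53
f 53 58 57
f 57 56 55
f 58 56 57
f 60 62 59
f 63 60 59
f 59 62 61
f 61 63 59
f 60 66 62
f 64 60 63
f 64 66 60
f 62 66 61
f 65 63 61
f 61 66 65
f 65 64 63
f 66 64 65



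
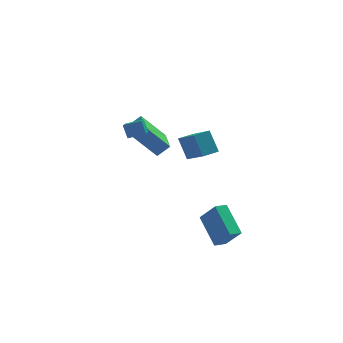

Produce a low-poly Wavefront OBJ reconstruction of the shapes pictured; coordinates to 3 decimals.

v -2.553 2.365 -0.649
v -3.919 2.716 0.92
v -2.466 4.32 -1.011
v -3.833 4.671 0.558
v -1.807 2.449 -0.018
v -3.174 2.8 1.551
v -1.721 4.404 -0.38
v -3.087 4.755 1.189
v -4.513 0.331 2.436
v -4.698 0.797 3.184
v -4.222 1.419 1.829
v -4.406 1.886 2.576
v -3.514 0.234 2.744
v -3.698 0.701 3.491
v -3.222 1.323 2.136
v -3.407 1.789 2.884
v -1.509 -1.274 1.461
v -0.924 -2.861 2.722
v -1.859 -0.473 2.631
v -1.273 -2.061 3.892
v -0.607 -0.919 1.488
v -0.021 -2.507 2.749
v -0.956 -0.119 2.658
v -0.371 -1.706 3.919
v 0.26 -4.508 -2.624
v -0.231 -2.803 -1.5
v -0.468 -3.863 -3.92
v -0.958 -2.158 -2.796
v 0.958 -4.162 -2.844
v 0.468 -2.457 -1.72
v 0.231 -3.517 -4.14
v -0.26 -1.812 -3.016
f 2 4 1
f 5 2 1
f 1 4 3
f 3 5 1
f 2 8 4
f 6 2 5
f 6 8 2
f 4 8 3
f 7 5 3
f 3 8 7
f 7 6 5
f 8 6 7
f 10 12 9
f 13 10 9
f 9 12 11
f 11 13 9
f 10 16 12
f 14 10 13
f 14 16 10
f 12 16 11
f 15 13 11
f 11 16 15
f 15 14 13
f 16 14 15
f 18 20 17
f 21 18 17
f 17 20 19
f 19 21 17
f 18 24 20
f 22 18 21
f 22 24 18
f 20 24 19
f 23 21 19
f 19 24 23
f 23 22 21
f 24 22 23
f 26 28 25
f 29 26 25
f 25 28 27
f 27 29 25
f 26 32 28
f 30 26 29
f 30 32 26
f 28 32 27
f 31 29 27
f 27 32 31
f 31 30 29
f 32 30 31



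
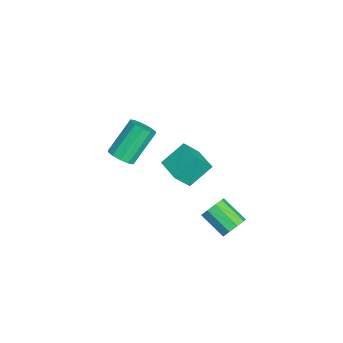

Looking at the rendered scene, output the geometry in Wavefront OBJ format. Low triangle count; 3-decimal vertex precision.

v 0.821 -1.039 -0.604
v 0.32 0.172 0.479
v 0.453 -0.212 -1.699
v -0.048 0.999 -0.616
v 2.228 -0.439 -0.624
v 1.727 0.772 0.459
v 1.86 0.388 -1.719
v 1.359 1.599 -0.636
v 4.196 2.507 -3.183
v 4.714 1.92 -3.291
v 3.701 0.865 -2.405
v 3.184 1.453 -2.297
v 4.831 2.188 -2.837
v 3.818 1.134 -1.951
v 4.652 2.606 -2.545
v 3.639 1.552 -1.659
v 4.259 2.978 -2.552
v 3.246 1.923 -1.665
v 3.838 3.129 -2.854
v 2.825 2.075 -1.967
v 3.584 2.989 -3.31
v 2.571 1.935 -2.423
v 3.617 2.624 -3.707
v 2.604 1.57 -2.82
v 3.921 2.204 -3.859
v 2.908 1.15 -2.972
v 4.354 1.926 -3.695
v 3.341 0.872 -2.808
v 3.658 -3.23 2.598
v 4.043 -3.663 3.121
v 3.167 -2.482 4.744
v 2.782 -2.05 4.222
v 4.324 -3.289 3.001
v 3.448 -2.109 4.624
v 4.35 -2.894 2.727
v 3.474 -1.713 4.35
v 4.112 -2.626 2.404
v 3.236 -1.446 4.027
v 3.7 -2.59 2.155
v 2.824 -1.409 3.778
v 3.273 -2.798 2.076
v 2.397 -1.617 3.699
v 2.992 -3.171 2.196
v 2.116 -1.991 3.819
v 2.966 -3.567 2.47
v 2.09 -2.386 4.093
v 3.204 -3.834 2.793
v 2.328 -2.654 4.416
v 3.616 -3.871 3.042
v 2.74 -2.69 4.665
f 2 4 1
f 5 2 1
f 1 4 3
f 3 5 1
f 2 8 4
f 6 2 5
f 6 8 2
f 4 8 3
f 7 5 3
f 3 8 7
f 7 6 5
f 8 6 7
f 10 9 13
f 10 13 11
f 11 13 14
f 11 14 12
f 13 9 15
f 13 15 14
f 14 15 16
f 14 16 12
f 15 9 17
f 15 17 16
f 16 17 18
f 16 18 12
f 17 9 19
f 17 19 18
f 18 19 20
f 18 20 12
f 19 9 21
f 19 21 20
f 20 21 22
f 20 22 12
f 21 9 23
f 21 23 22
f 22 23 24
f 22 24 12
f 23 9 25
f 23 25 24
f 24 25 26
f 24 26 12
f 25 9 27
f 25 27 26
f 26 27 28
f 26 28 12
f 27 9 10
f 27 10 28
f 28 10 11
f 28 11 12
f 30 29 33
f 30 33 31
f 31 33 34
f 31 34 32
f 33 29 35
f 33 35 34
f 34 35 36
f 34 36 32
f 35 29 37
f 35 37 36
f 36 37 38
f 36 38 32
f 37 29 39
f 37 39 38
f 38 39 40
f 38 40 32
f 39 29 41
f 39 41 40
f 40 41 42
f 40 42 32
f 41 29 43
f 41 43 42
f 42 43 44
f 42 44 32
f 43 29 45
f 43 45 44
f 44 45 46
f 44 46 32
f 45 29 47
f 45 47 46
f 46 47 48
f 46 48 32
f 47 29 49
f 47 49 48
f 48 49 50
f 48 50 32
f 49 29 30
f 49 30 50
f 50 30 31
f 50 31 32



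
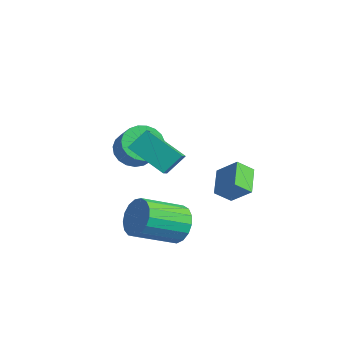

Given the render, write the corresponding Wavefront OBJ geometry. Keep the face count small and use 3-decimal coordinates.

v -1.034 1.61 -1.327
v -1.983 2.525 -0.773
v -0.72 2.318 -1.959
v -1.67 3.233 -1.405
v -0.13 2.007 -0.435
v -1.08 2.922 0.119
v 0.183 2.715 -1.067
v -0.766 3.63 -0.513
v -1.074 -0.308 -2.534
v -0.535 -0.824 -3.214
v -1.046 -2.688 -2.206
v -1.586 -2.172 -1.526
v -0.215 -0.723 -2.866
v -0.727 -2.587 -1.858
v -0.093 -0.527 -2.441
v -0.604 -2.391 -1.433
v -0.195 -0.281 -2.038
v -0.707 -2.145 -1.03
v -0.499 -0.041 -1.748
v -1.01 -1.905 -0.74
v -0.934 0.138 -1.639
v -1.446 -1.726 -0.631
v -1.402 0.214 -1.734
v -1.913 -1.65 -0.726
v -1.794 0.171 -2.013
v -2.306 -1.693 -1.005
v -2.022 0.019 -2.411
v -2.534 -1.845 -1.403
v -2.032 -0.209 -2.837
v -2.544 -2.073 -1.829
v -1.823 -0.459 -3.194
v -2.335 -2.323 -2.186
v -1.443 -0.675 -3.4
v -1.954 -2.539 -2.392
v -0.978 -0.807 -3.407
v -1.489 -2.671 -2.399
v -3.95 -0.48 0.824
v -3.266 -0.104 0.248
v -2.326 -0.325 1.22
v -3.01 -0.7 1.796
v -3.396 0.222 0.447
v -2.456 0.001 1.419
v -3.621 0.426 0.712
v -2.681 0.205 1.684
v -3.904 0.474 0.996
v -2.964 0.253 1.968
v -4.194 0.357 1.25
v -3.254 0.136 2.222
v -4.442 0.095 1.431
v -3.502 -0.126 2.403
v -4.605 -0.266 1.506
v -3.665 -0.487 2.478
v -4.655 -0.664 1.464
v -3.715 -0.885 2.436
v -4.583 -1.03 1.311
v -3.643 -1.251 2.283
v -4.401 -1.301 1.074
v -3.462 -1.522 2.046
v -4.142 -1.43 0.793
v -3.202 -1.651 1.765
v -3.849 -1.395 0.518
v -2.909 -1.615 1.49
v -3.574 -1.201 0.296
v -2.634 -1.422 1.268
v -3.363 -0.883 0.165
v -2.423 -1.104 1.137
v -3.254 -0.495 0.148
v -2.315 -0.716 1.12
v -1.564 -2.585 3.023
v -1.428 -1.705 3.798
v -2.381 -1.757 2.226
v -2.246 -0.877 3.001
v 0.026 -1.963 2.039
v 0.161 -1.083 2.814
v -0.792 -1.135 1.242
v -0.656 -0.255 2.017
f 2 4 1
f 5 2 1
f 1 4 3
f 3 5 1
f 2 8 4
f 6 2 5
f 6 8 2
f 4 8 3
f 7 5 3
f 3 8 7
f 7 6 5
f 8 6 7
f 10 9 13
f 10 13 11
f 11 13 14
f 11 14 12
f 13 9 15
f 13 15 14
f 14 15 16
f 14 16 12
f 15 9 17
f 15 17 16
f 16 17 18
f 16 18 12
f 17 9 19
f 17 19 18
f 18 19 20
f 18 20 12
f 19 9 21
f 19 21 20
f 20 21 22
f 20 22 12
f 21 9 23
f 21 23 22
f 22 23 24
f 22 24 12
f 23 9 25
f 23 25 24
f 24 25 26
f 24 26 12
f 25 9 27
f 25 27 26
f 26 27 28
f 26 28 12
f 27 9 29
f 27 29 28
f 28 29 30
f 28 30 12
f 29 9 31
f 29 31 30
f 30 31 32
f 30 32 12
f 31 9 33
f 31 33 32
f 32 33 34
f 32 34 12
f 33 9 35
f 33 35 34
f 34 35 36
f 34 36 12
f 35 9 10
f 35 10 36
f 36 10 11
f 36 11 12
f 38 37 41
f 38 41 39
f 39 41 42
f 39 42 40
f 41 37 43
f 41 43 42
f 42 43 44
f 42 44 40
f 43 37 45
f 43 45 44
f 44 45 46
f 44 46 40
f 45 37 47
f 45 47 46
f 46 47 48
f 46 48 40
f 47 37 49
f 47 49 48
f 48 49 50
f 48 50 40
f 49 37 51
f 49 51 50
f 50 51 52
f 50 52 40
f 51 37 53
f 51 53 52
f 52 53 54
f 52 54 40
f 53 37 55
f 53 55 54
f 54 55 56
f 54 56 40
f 55 37 57
f 55 57 56
f 56 57 58
f 56 58 40
f 57 37 59
f 57 59 58
f 58 59 60
f 58 60 40
f 59 37 61
f 59 61 60
f 60 61 62
f 60 62 40
f 61 37 63
f 61 63 62
f 62 63 64
f 62 64 40
f 63 37 65
f 63 65 64
f 64 65 66
f 64 66 40
f 65 37 67
f 65 67 66
f 66 67 68
f 66 68 40
f 67 37 38
f 67 38 68
f 68 38 39
f 68 39 40
f 70 72 69
f 73 70 69
f 69 72 71
f 71 73 69
f 70 76 72
f 74 70 73
f 74 76 70
f 72 76 71
f 75 73 71
f 71 76 75
f 75 74 73
f 76 74 75



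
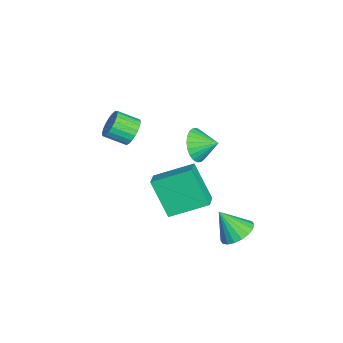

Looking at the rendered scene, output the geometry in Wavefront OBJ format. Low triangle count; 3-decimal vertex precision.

v -3.719 -0.418 -0.179
v -3.076 -0.287 0.139
v -3.137 -1.29 0.677
v -3.781 -1.422 0.359
v -3.27 -0.168 0.339
v -3.332 -1.171 0.877
v -3.543 -0.092 0.45
v -3.604 -1.095 0.988
v -3.846 -0.073 0.452
v -3.907 -1.076 0.989
v -4.127 -0.113 0.344
v -4.188 -1.116 0.882
v -4.337 -0.206 0.147
v -4.399 -1.209 0.684
v -4.441 -0.336 -0.107
v -4.503 -1.339 0.43
v -4.42 -0.48 -0.374
v -4.482 -1.483 0.164
v -4.278 -0.613 -0.606
v -4.339 -1.617 -0.069
v -4.039 -0.713 -0.765
v -4.101 -1.716 -0.227
v -3.745 -0.762 -0.823
v -3.806 -1.765 -0.285
v -3.447 -0.751 -0.769
v -3.508 -1.754 -0.231
v -3.195 -0.683 -0.613
v -3.257 -1.686 -0.075
v -3.034 -0.569 -0.382
v -3.096 -1.572 0.156
v -2.992 -0.429 -0.116
v -3.054 -1.432 0.422
v -0.948 1.31 -3.081
v -1.732 0.525 -1.406
v -1.062 3.075 -2.308
v -1.847 2.29 -0.632
v -0.093 1.21 -2.728
v -0.878 0.425 -1.052
v -0.208 2.975 -1.954
v -0.992 2.19 -0.279
v -0.108 2.409 2.231
v 0.34 1.978 2.825
v 0.188 3.291 2.649
v 0.57 2.014 2.584
v 0.697 2.112 2.288
v 0.701 2.254 1.984
v 0.582 2.42 1.718
v 0.358 2.584 1.53
v 0.063 2.721 1.449
v -0.258 2.811 1.487
v -0.557 2.84 1.638
v -0.787 2.803 1.879
v -0.913 2.706 2.175
v -0.917 2.564 2.478
v -0.798 2.398 2.745
v -0.574 2.234 2.933
v -0.279 2.096 3.014
v 0.042 2.006 2.976
v 1.808 4.121 -1.859
v 2.272 3.508 -2.17
v 1.552 3.339 -0.701
v 2.518 3.709 -1.981
v 2.622 3.991 -1.767
v 2.565 4.299 -1.571
v 2.359 4.572 -1.432
v 2.043 4.756 -1.378
v 1.68 4.813 -1.419
v 1.343 4.734 -1.547
v 1.098 4.533 -1.737
v 0.993 4.251 -1.951
v 1.05 3.943 -2.146
v 1.257 3.67 -2.285
v 1.572 3.486 -2.339
v 1.935 3.429 -2.298
f 2 1 5
f 2 5 3
f 3 5 6
f 3 6 4
f 5 1 7
f 5 7 6
f 6 7 8
f 6 8 4
f 7 1 9
f 7 9 8
f 8 9 10
f 8 10 4
f 9 1 11
f 9 11 10
f 10 11 12
f 10 12 4
f 11 1 13
f 11 13 12
f 12 13 14
f 12 14 4
f 13 1 15
f 13 15 14
f 14 15 16
f 14 16 4
f 15 1 17
f 15 17 16
f 16 17 18
f 16 18 4
f 17 1 19
f 17 19 18
f 18 19 20
f 18 20 4
f 19 1 21
f 19 21 20
f 20 21 22
f 20 22 4
f 21 1 23
f 21 23 22
f 22 23 24
f 22 24 4
f 23 1 25
f 23 25 24
f 24 25 26
f 24 26 4
f 25 1 27
f 25 27 26
f 26 27 28
f 26 28 4
f 27 1 29
f 27 29 28
f 28 29 30
f 28 30 4
f 29 1 31
f 29 31 30
f 30 31 32
f 30 32 4
f 31 1 2
f 31 2 32
f 32 2 3
f 32 3 4
f 34 36 33
f 37 34 33
f 33 36 35
f 35 37 33
f 34 40 36
f 38 34 37
f 38 40 34
f 36 40 35
f 39 37 35
f 35 40 39
f 39 38 37
f 40 38 39
f 42 41 44
f 42 44 43
f 44 41 45
f 44 45 43
f 45 41 46
f 45 46 43
f 46 41 47
f 46 47 43
f 47 41 48
f 47 48 43
f 48 41 49
f 48 49 43
f 49 41 50
f 49 50 43
f 50 41 51
f 50 51 43
f 51 41 52
f 51 52 43
f 52 41 53
f 52 53 43
f 53 41 54
f 53 54 43
f 54 41 55
f 54 55 43
f 55 41 56
f 55 56 43
f 56 41 57
f 56 57 43
f 57 41 58
f 57 58 43
f 58 41 42
f 58 42 43
f 60 59 62
f 60 62 61
f 62 59 63
f 62 63 61
f 63 59 64
f 63 64 61
f 64 59 65
f 64 65 61
f 65 59 66
f 65 66 61
f 66 59 67
f 66 67 61
f 67 59 68
f 67 68 61
f 68 59 69
f 68 69 61
f 69 59 70
f 69 70 61
f 70 59 71
f 70 71 61
f 71 59 72
f 71 72 61
f 72 59 73
f 72 73 61
f 73 59 74
f 73 74 61
f 74 59 60
f 74 60 61



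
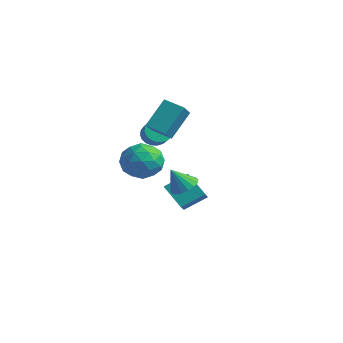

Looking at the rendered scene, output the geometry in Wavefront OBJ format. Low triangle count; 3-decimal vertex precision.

v -1.73 -0.918 1.283
v -1.159 -1.851 1.13
v -3.101 -1.609 0.37
v -2.53 -2.542 0.217
v -2.891 -2.275 1.226
v -2.044 -1.848 1.79
v -2.216 -1.612 -0.29
v -1.369 -1.185 0.274
v -1.459 -2.28 0.158
v -1.876 -2.689 1.095
v -2.384 -0.771 0.405
v -2.801 -1.18 1.342
v -1.324 -1.324 1.286
v -2.936 -2.136 0.214
v -3.148 -1.979 0.806
v -2.813 -2.527 0.716
v -1.844 -1.322 1.674
v -1.508 -1.87 1.584
v -2.527 -2.119 1.641
v -2.752 -1.59 -0.084
v -2.416 -2.138 -0.174
v -1.447 -0.933 0.784
v -1.112 -1.481 0.694
v -1.733 -1.341 -0.141
v -1.165 -2.124 0.625
v -1.971 -2.53 0.089
v -1.787 -1.984 -0.209
v -1.288 -1.733 0.122
v -1.41 -2.365 1.176
v -2.216 -2.771 0.639
v -2.428 -2.614 1.232
v -1.93 -2.363 1.564
v -1.587 -2.617 0.605
v -2.044 -0.689 0.861
v -2.85 -1.095 0.324
v -2.33 -1.097 -0.064
v -1.832 -0.846 0.268
v -2.289 -0.93 1.411
v -3.095 -1.336 0.875
v -2.972 -1.727 1.378
v -2.473 -1.476 1.709
v -2.673 -0.843 0.895
v -4.145 0.9 0.994
v -3.655 1.258 0.626
v -2.844 0.817 1.278
v -3.335 0.46 1.646
v -3.723 1.45 0.84
v -2.912 1.009 1.492
v -3.864 1.546 1.081
v -3.053 1.106 1.733
v -4.054 1.531 1.306
v -3.243 1.091 1.958
v -4.259 1.407 1.478
v -3.448 0.966 2.13
v -4.445 1.195 1.566
v -3.634 0.755 2.218
v -4.579 0.933 1.555
v -3.768 0.492 2.207
v -4.638 0.664 1.447
v -3.828 0.223 2.099
v -4.612 0.437 1.261
v -3.801 -0.004 1.913
v -4.505 0.289 1.028
v -3.695 -0.151 1.681
v -4.336 0.248 0.79
v -3.526 -0.193 1.442
v -4.134 0.319 0.587
v -3.323 -0.122 1.239
v -3.934 0.491 0.454
v -3.123 0.05 1.106
v -3.77 0.733 0.415
v -2.96 0.292 1.067
v -3.672 1.005 0.475
v -2.861 0.564 1.128
v 1.543 -2.491 0.724
v 1.894 -1.979 1.089
v 1.177 -2.989 1.776
v 1.579 -1.846 1.042
v 1.256 -1.861 0.923
v 0.999 -2.02 0.758
v 0.866 -2.287 0.585
v 0.888 -2.601 0.445
v 1.061 -2.889 0.368
v 1.343 -3.087 0.372
v 1.672 -3.147 0.458
v 1.97 -3.057 0.604
v 2.171 -2.838 0.778
v 2.228 -2.539 0.939
v 2.128 -2.229 1.052
v -3.168 -0.15 1.91
v -2.434 -1.213 2.802
v -3.141 0.999 3.256
v -2.407 -0.064 4.149
v -2.213 0.224 1.571
v -1.479 -0.839 2.464
v -2.186 1.373 2.918
v -1.452 0.31 3.81
v -3.555 1.153 -2.646
v -2.864 0.308 -1.904
v -3.006 2.212 -1.952
v -2.315 1.367 -1.21
v -2.425 1.213 -3.63
v -1.734 0.368 -2.888
v -1.876 2.272 -2.936
v -1.185 1.427 -2.194
f 1 38 17
f 38 12 41
f 17 41 6
f 38 41 17
f 1 17 13
f 17 6 18
f 13 18 2
f 17 18 13
f 1 13 22
f 13 2 23
f 22 23 8
f 13 23 22
f 1 22 34
f 22 8 37
f 34 37 11
f 22 37 34
f 1 34 38
f 34 11 42
f 38 42 12
f 34 42 38
f 2 18 29
f 18 6 32
f 29 32 10
f 18 32 29
f 6 41 19
f 41 12 40
f 19 40 5
f 41 40 19
f 12 42 39
f 42 11 35
f 39 35 3
f 42 35 39
f 11 37 36
f 37 8 24
f 36 24 7
f 37 24 36
f 8 23 28
f 23 2 25
f 28 25 9
f 23 25 28
f 4 30 16
f 30 10 31
f 16 31 5
f 30 31 16
f 4 16 14
f 16 5 15
f 14 15 3
f 16 15 14
f 4 14 21
f 14 3 20
f 21 20 7
f 14 20 21
f 4 21 26
f 21 7 27
f 26 27 9
f 21 27 26
f 4 26 30
f 26 9 33
f 30 33 10
f 26 33 30
f 5 31 19
f 31 10 32
f 19 32 6
f 31 32 19
f 3 15 39
f 15 5 40
f 39 40 12
f 15 40 39
f 7 20 36
f 20 3 35
f 36 35 11
f 20 35 36
f 9 27 28
f 27 7 24
f 28 24 8
f 27 24 28
f 10 33 29
f 33 9 25
f 29 25 2
f 33 25 29
f 44 43 47
f 44 47 45
f 45 47 48
f 45 48 46
f 47 43 49
f 47 49 48
f 48 49 50
f 48 50 46
f 49 43 51
f 49 51 50
f 50 51 52
f 50 52 46
f 51 43 53
f 51 53 52
f 52 53 54
f 52 54 46
f 53 43 55
f 53 55 54
f 54 55 56
f 54 56 46
f 55 43 57
f 55 57 56
f 56 57 58
f 56 58 46
f 57 43 59
f 57 59 58
f 58 59 60
f 58 60 46
f 59 43 61
f 59 61 60
f 60 61 62
f 60 62 46
f 61 43 63
f 61 63 62
f 62 63 64
f 62 64 46
f 63 43 65
f 63 65 64
f 64 65 66
f 64 66 46
f 65 43 67
f 65 67 66
f 66 67 68
f 66 68 46
f 67 43 69
f 67 69 68
f 68 69 70
f 68 70 46
f 69 43 71
f 69 71 70
f 70 71 72
f 70 72 46
f 71 43 73
f 71 73 72
f 72 73 74
f 72 74 46
f 73 43 44
f 73 44 74
f 74 44 45
f 74 45 46
f 76 75 78
f 76 78 77
f 78 75 79
f 78 79 77
f 79 75 80
f 79 80 77
f 80 75 81
f 80 81 77
f 81 75 82
f 81 82 77
f 82 75 83
f 82 83 77
f 83 75 84
f 83 84 77
f 84 75 85
f 84 85 77
f 85 75 86
f 85 86 77
f 86 75 87
f 86 87 77
f 87 75 88
f 87 88 77
f 88 75 89
f 88 89 77
f 89 75 76
f 89 76 77
f 91 93 90
f 94 91 90
f 90 93 92
f 92 94 90
f 91 97 93
f 95 91 94
f 95 97 91
f 93 97 92
f 96 94 92
f 92 97 96
f 96 95 94
f 97 95 96
f 99 101 98
f 102 99 98
f 98 101 100
f 100 102 98
f 99 105 101
f 103 99 102
f 103 105 99
f 101 105 100
f 104 102 100
f 100 105 104
f 104 103 102
f 105 103 104



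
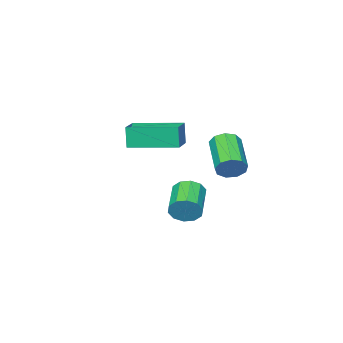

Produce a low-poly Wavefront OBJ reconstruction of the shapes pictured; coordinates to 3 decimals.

v 3.544 2.947 -3.33
v 3.9 2.819 -2.765
v 2.812 1.905 -2.286
v 2.456 2.033 -2.85
v 3.654 3.151 -2.69
v 2.566 2.237 -2.211
v 3.365 3.406 -2.86
v 2.278 2.491 -2.381
v 3.145 3.485 -3.209
v 2.057 2.57 -2.73
v 3.077 3.359 -3.604
v 1.989 2.444 -3.125
v 3.188 3.075 -3.894
v 2.1 2.161 -3.415
v 3.434 2.743 -3.969
v 2.346 1.829 -3.49
v 3.722 2.489 -3.799
v 2.635 1.574 -3.32
v 3.943 2.41 -3.45
v 2.855 1.495 -2.971
v 4.011 2.536 -3.055
v 2.923 1.621 -2.576
v 0.25 -0.418 -1.479
v 0.169 -0.568 -0.433
v 1.245 0.249 -1.306
v 1.164 0.098 -0.26
v 1.456 -2.178 -1.64
v 1.375 -2.329 -0.594
v 2.451 -1.512 -1.467
v 2.37 -1.662 -0.421
v 1.921 3.773 -1.32
v 2.402 3.662 -0.912
v 1.419 2.355 -0.112
v 0.939 2.467 -0.52
v 2.132 3.965 -0.747
v 1.15 2.658 0.053
v 1.764 4.179 -0.85
v 0.782 2.872 -0.05
v 1.47 4.203 -1.173
v 0.487 2.896 -0.373
v 1.386 4.026 -1.565
v 0.404 2.719 -0.765
v 1.553 3.731 -1.842
v 0.571 2.424 -1.042
v 1.892 3.456 -1.875
v 0.91 2.149 -1.075
v 2.245 3.329 -1.648
v 1.263 2.023 -0.848
v 2.446 3.411 -1.268
v 1.464 2.104 -0.468
f 2 1 5
f 2 5 3
f 3 5 6
f 3 6 4
f 5 1 7
f 5 7 6
f 6 7 8
f 6 8 4
f 7 1 9
f 7 9 8
f 8 9 10
f 8 10 4
f 9 1 11
f 9 11 10
f 10 11 12
f 10 12 4
f 11 1 13
f 11 13 12
f 12 13 14
f 12 14 4
f 13 1 15
f 13 15 14
f 14 15 16
f 14 16 4
f 15 1 17
f 15 17 16
f 16 17 18
f 16 18 4
f 17 1 19
f 17 19 18
f 18 19 20
f 18 20 4
f 19 1 21
f 19 21 20
f 20 21 22
f 20 22 4
f 21 1 2
f 21 2 22
f 22 2 3
f 22 3 4
f 24 26 23
f 27 24 23
f 23 26 25
f 25 27 23
f 24 30 26
f 28 24 27
f 28 30 24
f 26 30 25
f 29 27 25
f 25 30 29
f 29 28 27
f 30 28 29
f 32 31 35
f 32 35 33
f 33 35 36
f 33 36 34
f 35 31 37
f 35 37 36
f 36 37 38
f 36 38 34
f 37 31 39
f 37 39 38
f 38 39 40
f 38 40 34
f 39 31 41
f 39 41 40
f 40 41 42
f 40 42 34
f 41 31 43
f 41 43 42
f 42 43 44
f 42 44 34
f 43 31 45
f 43 45 44
f 44 45 46
f 44 46 34
f 45 31 47
f 45 47 46
f 46 47 48
f 46 48 34
f 47 31 49
f 47 49 48
f 48 49 50
f 48 50 34
f 49 31 32
f 49 32 50
f 50 32 33
f 50 33 34



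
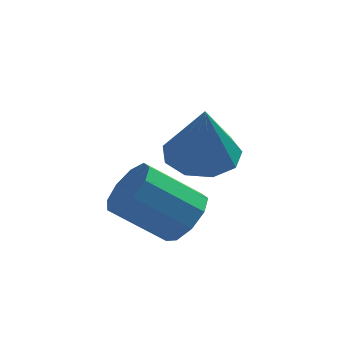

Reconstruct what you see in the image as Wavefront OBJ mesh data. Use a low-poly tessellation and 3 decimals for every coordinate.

v -1.415 -3.131 1.536
v -0.987 -3.623 2.049
v -2.356 -3.682 3.137
v -2.785 -3.189 2.624
v -0.901 -3.079 2.186
v -2.271 -3.137 3.274
v -1.056 -2.559 2.019
v -2.426 -2.617 3.107
v -1.379 -2.307 1.626
v -2.749 -2.365 2.714
v -1.719 -2.44 1.191
v -3.088 -2.498 2.279
v -1.917 -2.896 0.917
v -3.286 -2.955 2.005
v -1.88 -3.463 0.934
v -3.249 -3.521 2.021
v -1.626 -3.874 1.232
v -2.995 -3.932 2.319
v -1.273 -3.937 1.672
v -2.643 -3.995 2.76
v -1.055 -0.908 2.465
v -0.357 -0.22 2.667
v -0.985 -1.512 4.275
v -0.981 0.039 2.778
v -1.639 -0.144 2.742
v -2.024 -0.685 2.577
v -1.955 -1.33 2.359
v -1.466 -1.777 2.19
v -0.784 -1.817 2.15
v -0.229 -1.432 2.258
v -0.061 -0.801 2.462
f 2 1 5
f 2 5 3
f 3 5 6
f 3 6 4
f 5 1 7
f 5 7 6
f 6 7 8
f 6 8 4
f 7 1 9
f 7 9 8
f 8 9 10
f 8 10 4
f 9 1 11
f 9 11 10
f 10 11 12
f 10 12 4
f 11 1 13
f 11 13 12
f 12 13 14
f 12 14 4
f 13 1 15
f 13 15 14
f 14 15 16
f 14 16 4
f 15 1 17
f 15 17 16
f 16 17 18
f 16 18 4
f 17 1 19
f 17 19 18
f 18 19 20
f 18 20 4
f 19 1 2
f 19 2 20
f 20 2 3
f 20 3 4
f 22 21 24
f 22 24 23
f 24 21 25
f 24 25 23
f 25 21 26
f 25 26 23
f 26 21 27
f 26 27 23
f 27 21 28
f 27 28 23
f 28 21 29
f 28 29 23
f 29 21 30
f 29 30 23
f 30 21 31
f 30 31 23
f 31 21 22
f 31 22 23



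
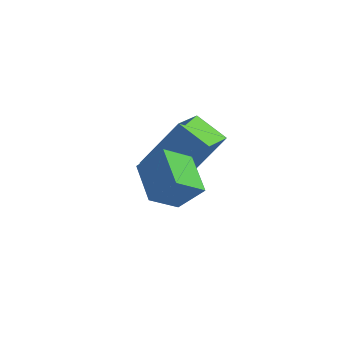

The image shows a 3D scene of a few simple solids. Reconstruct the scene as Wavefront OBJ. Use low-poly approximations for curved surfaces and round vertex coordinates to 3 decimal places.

v -0.602 0.195 0.463
v -1.247 -0.517 1.182
v -1.301 1.31 0.941
v -1.946 0.598 1.66
v 0.146 0.322 1.26
v -0.499 -0.39 1.979
v -0.553 1.437 1.738
v -1.198 0.725 2.457
v -1.436 2.167 -0.303
v -2.46 2.536 0.247
v -1.24 3.477 -0.816
v -2.264 3.845 -0.266
v -0.376 2.655 1.346
v -1.4 3.023 1.896
v -0.18 3.964 0.833
v -1.204 4.333 1.383
f 2 4 1
f 5 2 1
f 1 4 3
f 3 5 1
f 2 8 4
f 6 2 5
f 6 8 2
f 4 8 3
f 7 5 3
f 3 8 7
f 7 6 5
f 8 6 7
f 10 12 9
f 13 10 9
f 9 12 11
f 11 13 9
f 10 16 12
f 14 10 13
f 14 16 10
f 12 16 11
f 15 13 11
f 11 16 15
f 15 14 13
f 16 14 15



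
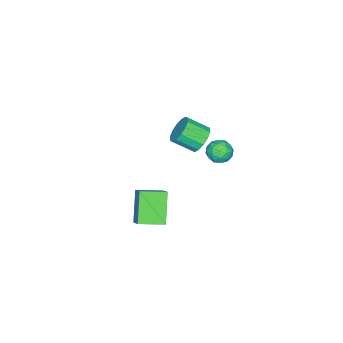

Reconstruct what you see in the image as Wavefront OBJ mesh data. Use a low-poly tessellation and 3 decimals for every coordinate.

v -2.948 -2.275 0.356
v -2.318 -1.881 0.502
v -2.702 -3.019 1.298
v -2.072 -2.625 1.444
v -2.751 -2.312 1.564
v -2.903 -1.852 0.982
v -2.117 -3.048 0.818
v -2.269 -2.588 0.236
v -1.805 -2.359 0.788
v -2.197 -1.904 1.249
v -2.823 -2.996 0.551
v -3.215 -2.541 1.012
v -2.654 -2.013 0.346
v -2.366 -2.887 1.454
v -2.765 -2.703 1.524
v -2.395 -2.471 1.61
v -2.998 -1.996 0.628
v -2.628 -1.764 0.714
v -2.883 -2.017 1.339
v -2.392 -3.136 1.086
v -2.022 -2.904 1.172
v -2.625 -2.429 0.19
v -2.255 -2.197 0.276
v -2.137 -2.883 0.461
v -1.983 -2.062 0.6
v -1.838 -2.499 1.154
v -1.864 -2.748 0.786
v -1.954 -2.478 0.444
v -2.213 -1.795 0.872
v -2.069 -2.232 1.425
v -2.468 -2.048 1.496
v -2.557 -1.778 1.153
v -1.911 -2.075 1.04
v -2.951 -2.668 0.375
v -2.807 -3.105 0.928
v -2.463 -3.122 0.647
v -2.552 -2.852 0.304
v -3.182 -2.401 0.646
v -3.037 -2.838 1.2
v -3.066 -2.422 1.356
v -3.156 -2.152 1.014
v -3.109 -2.825 0.76
v -1.185 -2.797 2.811
v -0.697 -3.034 2.169
v -0.248 -4.059 2.887
v -0.735 -3.823 3.529
v -0.451 -2.762 2.403
v -0.002 -3.787 3.121
v -0.402 -2.5 2.746
v 0.048 -3.525 3.464
v -0.562 -2.317 3.107
v -0.113 -3.342 3.825
v -0.89 -2.263 3.388
v -0.44 -3.289 4.106
v -1.296 -2.353 3.515
v -0.846 -3.378 4.233
v -1.672 -2.561 3.453
v -1.223 -3.586 4.171
v -1.918 -2.833 3.219
v -1.469 -3.858 3.937
v -1.968 -3.095 2.876
v -1.518 -4.12 3.594
v -1.807 -3.278 2.515
v -1.358 -4.303 3.233
v -1.48 -3.331 2.234
v -1.03 -4.357 2.952
v -1.074 -3.242 2.107
v -0.624 -4.267 2.825
v 3.75 -2.228 0.465
v 2.65 -2.769 1.863
v 4.232 -1.691 1.051
v 3.132 -2.232 2.45
v 4.608 -3.288 0.73
v 3.508 -3.829 2.129
v 5.09 -2.751 1.317
v 3.99 -3.292 2.715
f 1 38 17
f 38 12 41
f 17 41 6
f 38 41 17
f 1 17 13
f 17 6 18
f 13 18 2
f 17 18 13
f 1 13 22
f 13 2 23
f 22 23 8
f 13 23 22
f 1 22 34
f 22 8 37
f 34 37 11
f 22 37 34
f 1 34 38
f 34 11 42
f 38 42 12
f 34 42 38
f 2 18 29
f 18 6 32
f 29 32 10
f 18 32 29
f 6 41 19
f 41 12 40
f 19 40 5
f 41 40 19
f 12 42 39
f 42 11 35
f 39 35 3
f 42 35 39
f 11 37 36
f 37 8 24
f 36 24 7
f 37 24 36
f 8 23 28
f 23 2 25
f 28 25 9
f 23 25 28
f 4 30 16
f 30 10 31
f 16 31 5
f 30 31 16
f 4 16 14
f 16 5 15
f 14 15 3
f 16 15 14
f 4 14 21
f 14 3 20
f 21 20 7
f 14 20 21
f 4 21 26
f 21 7 27
f 26 27 9
f 21 27 26
f 4 26 30
f 26 9 33
f 30 33 10
f 26 33 30
f 5 31 19
f 31 10 32
f 19 32 6
f 31 32 19
f 3 15 39
f 15 5 40
f 39 40 12
f 15 40 39
f 7 20 36
f 20 3 35
f 36 35 11
f 20 35 36
f 9 27 28
f 27 7 24
f 28 24 8
f 27 24 28
f 10 33 29
f 33 9 25
f 29 25 2
f 33 25 29
f 44 43 47
f 44 47 45
f 45 47 48
f 45 48 46
f 47 43 49
f 47 49 48
f 48 49 50
f 48 50 46
f 49 43 51
f 49 51 50
f 50 51 52
f 50 52 46
f 51 43 53
f 51 53 52
f 52 53 54
f 52 54 46
f 53 43 55
f 53 55 54
f 54 55 56
f 54 56 46
f 55 43 57
f 55 57 56
f 56 57 58
f 56 58 46
f 57 43 59
f 57 59 58
f 58 59 60
f 58 60 46
f 59 43 61
f 59 61 60
f 60 61 62
f 60 62 46
f 61 43 63
f 61 63 62
f 62 63 64
f 62 64 46
f 63 43 65
f 63 65 64
f 64 65 66
f 64 66 46
f 65 43 67
f 65 67 66
f 66 67 68
f 66 68 46
f 67 43 44
f 67 44 68
f 68 44 45
f 68 45 46
f 70 72 69
f 73 70 69
f 69 72 71
f 71 73 69
f 70 76 72
f 74 70 73
f 74 76 70
f 72 76 71
f 75 73 71
f 71 76 75
f 75 74 73
f 76 74 75

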